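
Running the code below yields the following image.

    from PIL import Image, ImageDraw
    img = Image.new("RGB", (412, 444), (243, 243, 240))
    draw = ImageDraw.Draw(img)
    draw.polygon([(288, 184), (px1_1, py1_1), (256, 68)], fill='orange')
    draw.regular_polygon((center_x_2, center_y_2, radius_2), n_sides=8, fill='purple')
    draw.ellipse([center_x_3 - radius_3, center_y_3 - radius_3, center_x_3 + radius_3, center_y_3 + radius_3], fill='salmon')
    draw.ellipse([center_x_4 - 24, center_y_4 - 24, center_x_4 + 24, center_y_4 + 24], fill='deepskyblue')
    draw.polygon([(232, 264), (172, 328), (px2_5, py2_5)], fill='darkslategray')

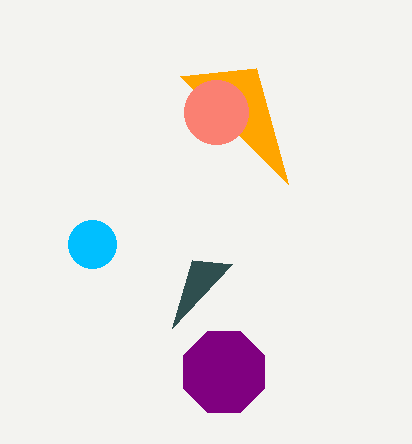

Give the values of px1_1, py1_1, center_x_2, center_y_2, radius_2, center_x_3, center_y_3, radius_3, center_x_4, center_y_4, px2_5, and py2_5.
px1_1 = 180, py1_1 = 76, center_x_2 = 224, center_y_2 = 372, radius_2 = 44, center_x_3 = 216, center_y_3 = 112, radius_3 = 32, center_x_4 = 92, center_y_4 = 244, px2_5 = 192, py2_5 = 260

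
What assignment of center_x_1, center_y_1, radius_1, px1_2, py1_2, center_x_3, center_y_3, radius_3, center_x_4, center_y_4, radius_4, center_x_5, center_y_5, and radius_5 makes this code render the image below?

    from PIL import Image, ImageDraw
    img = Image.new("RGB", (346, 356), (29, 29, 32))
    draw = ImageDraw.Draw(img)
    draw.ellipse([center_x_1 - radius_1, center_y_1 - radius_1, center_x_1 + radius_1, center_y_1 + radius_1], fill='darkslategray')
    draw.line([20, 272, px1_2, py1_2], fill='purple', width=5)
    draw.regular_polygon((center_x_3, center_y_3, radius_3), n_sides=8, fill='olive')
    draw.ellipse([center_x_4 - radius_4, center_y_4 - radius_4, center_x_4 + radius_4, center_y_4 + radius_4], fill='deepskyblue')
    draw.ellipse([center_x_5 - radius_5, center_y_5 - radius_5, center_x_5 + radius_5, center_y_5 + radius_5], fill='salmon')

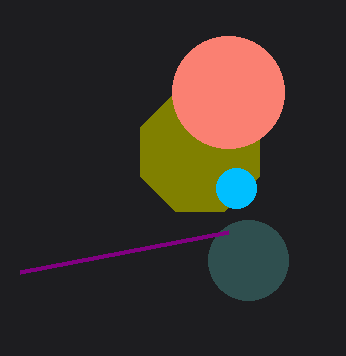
center_x_1 = 248, center_y_1 = 260, radius_1 = 40, px1_2 = 228, py1_2 = 232, center_x_3 = 200, center_y_3 = 152, radius_3 = 64, center_x_4 = 236, center_y_4 = 188, radius_4 = 20, center_x_5 = 228, center_y_5 = 92, radius_5 = 56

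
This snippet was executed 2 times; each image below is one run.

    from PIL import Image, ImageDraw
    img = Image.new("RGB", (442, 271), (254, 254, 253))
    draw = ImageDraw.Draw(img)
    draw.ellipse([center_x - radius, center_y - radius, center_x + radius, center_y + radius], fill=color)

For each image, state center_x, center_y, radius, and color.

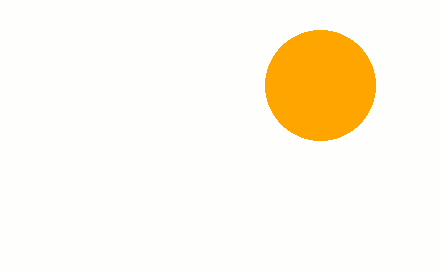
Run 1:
center_x = 320, center_y = 85, radius = 55, color = 'orange'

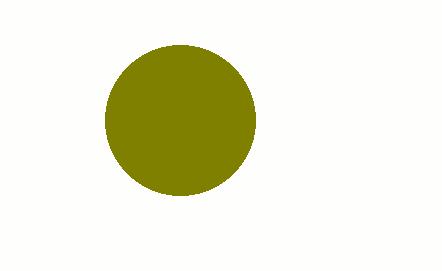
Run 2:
center_x = 180; center_y = 120; radius = 75; color = 'olive'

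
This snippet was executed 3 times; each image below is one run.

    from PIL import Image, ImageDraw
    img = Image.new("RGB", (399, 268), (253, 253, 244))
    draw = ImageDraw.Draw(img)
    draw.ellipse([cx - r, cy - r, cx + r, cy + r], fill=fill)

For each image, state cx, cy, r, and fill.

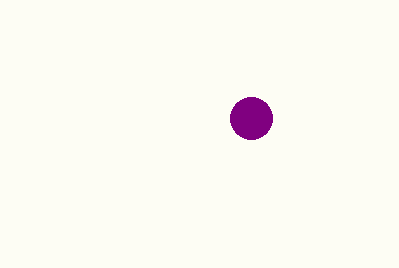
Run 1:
cx = 251; cy = 118; r = 21; fill = 'purple'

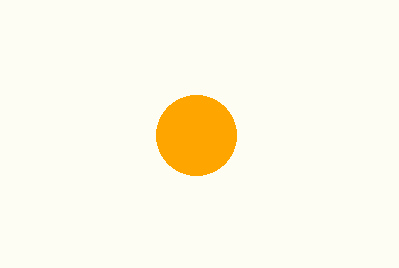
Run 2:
cx = 196
cy = 135
r = 40
fill = 'orange'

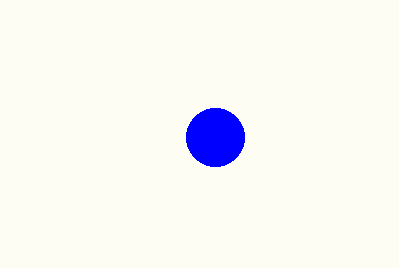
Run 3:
cx = 215
cy = 137
r = 29
fill = 'blue'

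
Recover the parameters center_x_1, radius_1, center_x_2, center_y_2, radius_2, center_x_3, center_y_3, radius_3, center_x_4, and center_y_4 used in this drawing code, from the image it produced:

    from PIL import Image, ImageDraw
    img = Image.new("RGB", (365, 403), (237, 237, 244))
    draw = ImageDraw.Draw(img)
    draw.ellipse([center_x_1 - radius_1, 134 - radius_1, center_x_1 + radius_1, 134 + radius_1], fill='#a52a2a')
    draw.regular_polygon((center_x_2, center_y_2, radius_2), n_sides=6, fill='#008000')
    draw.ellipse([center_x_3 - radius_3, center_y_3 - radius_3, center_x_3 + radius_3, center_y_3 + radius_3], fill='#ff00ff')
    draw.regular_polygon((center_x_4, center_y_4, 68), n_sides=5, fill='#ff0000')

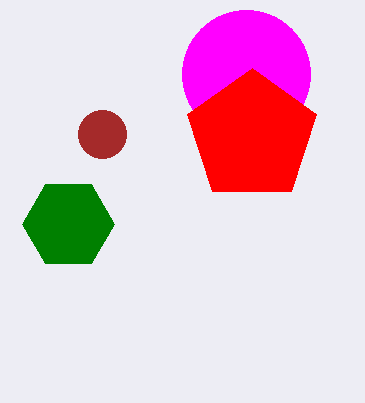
center_x_1 = 102, radius_1 = 24, center_x_2 = 68, center_y_2 = 224, radius_2 = 46, center_x_3 = 246, center_y_3 = 74, radius_3 = 64, center_x_4 = 252, center_y_4 = 136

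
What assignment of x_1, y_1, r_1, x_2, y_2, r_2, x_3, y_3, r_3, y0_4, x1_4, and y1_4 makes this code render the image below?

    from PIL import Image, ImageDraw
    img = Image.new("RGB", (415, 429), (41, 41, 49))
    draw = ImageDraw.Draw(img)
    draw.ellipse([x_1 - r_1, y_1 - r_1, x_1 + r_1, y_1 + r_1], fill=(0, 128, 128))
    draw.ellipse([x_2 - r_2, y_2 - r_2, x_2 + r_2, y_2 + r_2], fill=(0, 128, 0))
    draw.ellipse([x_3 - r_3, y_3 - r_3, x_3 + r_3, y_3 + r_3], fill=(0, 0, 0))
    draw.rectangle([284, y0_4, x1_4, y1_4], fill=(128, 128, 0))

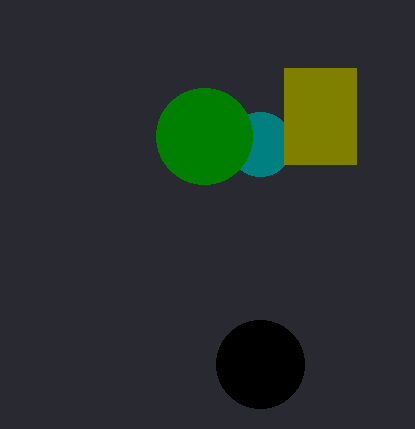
x_1 = 260, y_1 = 144, r_1 = 32, x_2 = 204, y_2 = 136, r_2 = 48, x_3 = 260, y_3 = 364, r_3 = 44, y0_4 = 68, x1_4 = 356, y1_4 = 164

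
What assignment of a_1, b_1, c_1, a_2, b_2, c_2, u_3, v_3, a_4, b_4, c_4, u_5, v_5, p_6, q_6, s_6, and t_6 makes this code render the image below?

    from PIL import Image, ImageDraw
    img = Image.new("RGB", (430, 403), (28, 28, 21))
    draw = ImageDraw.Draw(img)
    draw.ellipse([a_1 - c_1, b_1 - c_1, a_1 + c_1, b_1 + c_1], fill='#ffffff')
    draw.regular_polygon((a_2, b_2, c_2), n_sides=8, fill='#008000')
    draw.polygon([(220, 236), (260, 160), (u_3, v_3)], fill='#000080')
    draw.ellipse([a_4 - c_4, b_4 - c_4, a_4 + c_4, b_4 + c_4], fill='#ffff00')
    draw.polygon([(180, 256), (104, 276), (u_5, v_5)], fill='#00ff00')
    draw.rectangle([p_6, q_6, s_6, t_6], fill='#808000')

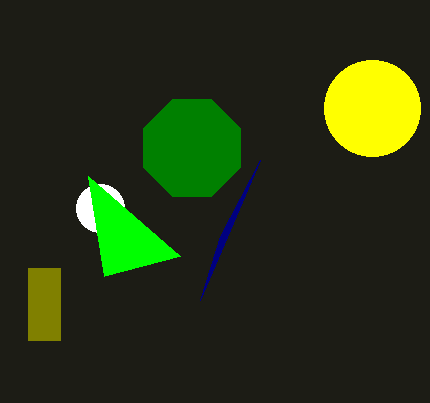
a_1 = 100
b_1 = 208
c_1 = 24
a_2 = 192
b_2 = 148
c_2 = 52
u_3 = 200
v_3 = 300
a_4 = 372
b_4 = 108
c_4 = 48
u_5 = 88
v_5 = 176
p_6 = 28
q_6 = 268
s_6 = 60
t_6 = 340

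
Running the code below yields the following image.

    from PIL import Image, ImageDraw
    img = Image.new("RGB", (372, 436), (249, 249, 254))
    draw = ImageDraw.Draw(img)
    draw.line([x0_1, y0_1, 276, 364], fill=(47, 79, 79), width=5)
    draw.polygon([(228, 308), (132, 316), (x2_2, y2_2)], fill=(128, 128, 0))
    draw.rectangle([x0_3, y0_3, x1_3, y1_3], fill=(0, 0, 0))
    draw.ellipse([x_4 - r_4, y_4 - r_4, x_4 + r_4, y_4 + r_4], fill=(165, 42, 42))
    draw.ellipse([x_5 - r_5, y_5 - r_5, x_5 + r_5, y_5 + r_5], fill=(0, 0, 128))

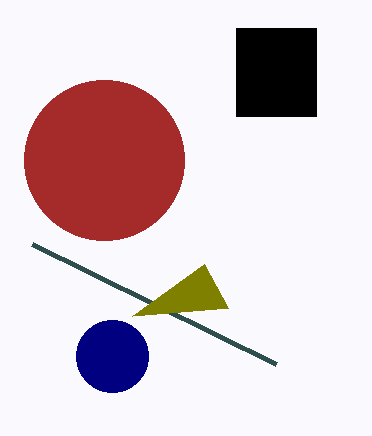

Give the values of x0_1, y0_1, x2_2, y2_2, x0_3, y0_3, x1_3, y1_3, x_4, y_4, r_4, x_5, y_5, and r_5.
x0_1 = 32, y0_1 = 244, x2_2 = 204, y2_2 = 264, x0_3 = 236, y0_3 = 28, x1_3 = 316, y1_3 = 116, x_4 = 104, y_4 = 160, r_4 = 80, x_5 = 112, y_5 = 356, r_5 = 36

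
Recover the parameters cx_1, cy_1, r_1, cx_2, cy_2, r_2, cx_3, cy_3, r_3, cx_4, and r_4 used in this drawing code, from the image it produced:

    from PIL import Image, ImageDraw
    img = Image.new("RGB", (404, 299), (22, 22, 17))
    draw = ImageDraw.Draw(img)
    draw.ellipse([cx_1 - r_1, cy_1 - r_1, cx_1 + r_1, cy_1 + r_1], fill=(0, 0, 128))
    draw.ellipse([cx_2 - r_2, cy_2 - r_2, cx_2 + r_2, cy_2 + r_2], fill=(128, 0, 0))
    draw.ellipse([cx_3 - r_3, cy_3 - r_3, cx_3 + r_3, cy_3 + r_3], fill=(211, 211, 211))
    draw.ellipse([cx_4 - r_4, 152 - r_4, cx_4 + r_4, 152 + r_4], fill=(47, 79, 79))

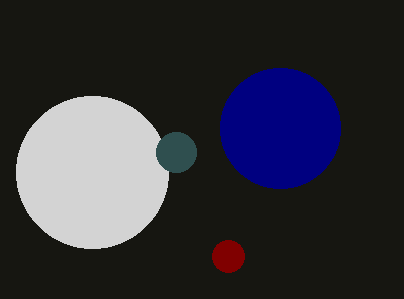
cx_1 = 280; cy_1 = 128; r_1 = 60; cx_2 = 228; cy_2 = 256; r_2 = 16; cx_3 = 92; cy_3 = 172; r_3 = 76; cx_4 = 176; r_4 = 20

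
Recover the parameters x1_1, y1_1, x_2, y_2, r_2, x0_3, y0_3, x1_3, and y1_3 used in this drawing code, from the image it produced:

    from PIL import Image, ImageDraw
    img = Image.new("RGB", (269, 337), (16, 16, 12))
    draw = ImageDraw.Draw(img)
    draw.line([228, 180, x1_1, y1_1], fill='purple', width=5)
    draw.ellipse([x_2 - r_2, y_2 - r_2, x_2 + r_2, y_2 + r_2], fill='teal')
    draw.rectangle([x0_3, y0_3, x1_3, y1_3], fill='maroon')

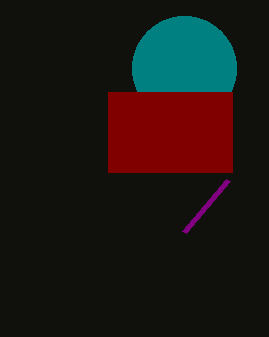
x1_1 = 184, y1_1 = 232, x_2 = 184, y_2 = 68, r_2 = 52, x0_3 = 108, y0_3 = 92, x1_3 = 232, y1_3 = 172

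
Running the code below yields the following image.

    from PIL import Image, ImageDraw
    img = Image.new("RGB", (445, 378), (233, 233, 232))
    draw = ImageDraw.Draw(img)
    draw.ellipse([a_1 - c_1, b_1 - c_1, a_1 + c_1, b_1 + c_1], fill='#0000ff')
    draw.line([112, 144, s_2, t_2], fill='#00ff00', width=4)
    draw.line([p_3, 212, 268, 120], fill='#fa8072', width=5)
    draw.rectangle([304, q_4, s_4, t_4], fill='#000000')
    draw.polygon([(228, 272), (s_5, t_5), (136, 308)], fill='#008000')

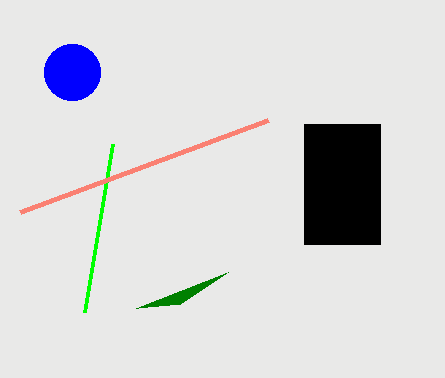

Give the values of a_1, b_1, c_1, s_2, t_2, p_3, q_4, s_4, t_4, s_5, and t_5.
a_1 = 72
b_1 = 72
c_1 = 28
s_2 = 84
t_2 = 312
p_3 = 20
q_4 = 124
s_4 = 380
t_4 = 244
s_5 = 180
t_5 = 304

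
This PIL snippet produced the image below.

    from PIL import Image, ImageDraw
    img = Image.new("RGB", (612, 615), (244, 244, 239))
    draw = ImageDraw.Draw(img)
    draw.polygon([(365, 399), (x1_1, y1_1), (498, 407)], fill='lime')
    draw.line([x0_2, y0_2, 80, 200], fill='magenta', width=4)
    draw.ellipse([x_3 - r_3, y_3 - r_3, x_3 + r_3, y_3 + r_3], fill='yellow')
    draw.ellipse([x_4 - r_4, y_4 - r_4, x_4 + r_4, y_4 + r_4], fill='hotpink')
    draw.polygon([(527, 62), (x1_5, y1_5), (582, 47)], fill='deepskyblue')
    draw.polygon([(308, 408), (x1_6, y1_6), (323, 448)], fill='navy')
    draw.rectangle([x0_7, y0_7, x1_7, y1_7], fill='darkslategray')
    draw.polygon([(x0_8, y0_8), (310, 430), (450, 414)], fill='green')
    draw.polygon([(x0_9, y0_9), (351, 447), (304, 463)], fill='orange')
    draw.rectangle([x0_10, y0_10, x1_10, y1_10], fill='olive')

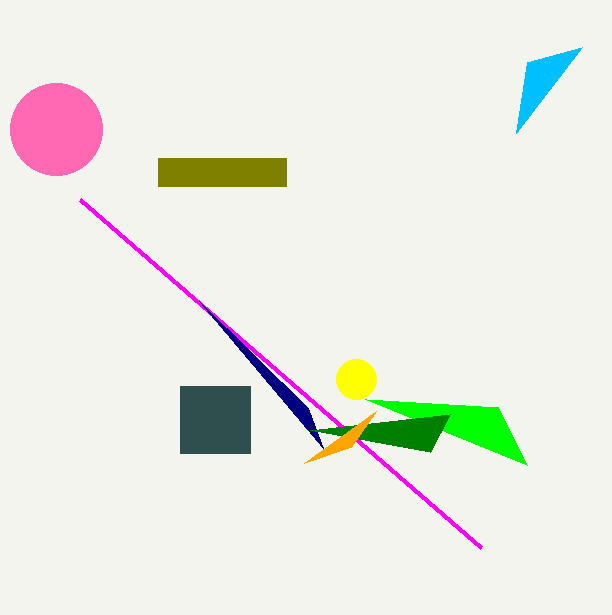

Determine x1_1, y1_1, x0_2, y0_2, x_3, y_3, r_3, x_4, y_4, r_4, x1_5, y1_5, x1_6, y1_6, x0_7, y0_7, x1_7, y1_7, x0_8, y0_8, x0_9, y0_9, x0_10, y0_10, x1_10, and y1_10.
x1_1 = 527; y1_1 = 465; x0_2 = 481; y0_2 = 548; x_3 = 356; y_3 = 379; r_3 = 20; x_4 = 56; y_4 = 129; r_4 = 46; x1_5 = 516; y1_5 = 133; x1_6 = 199; y1_6 = 301; x0_7 = 180; y0_7 = 386; x1_7 = 250; y1_7 = 453; x0_8 = 430; y0_8 = 452; x0_9 = 376; y0_9 = 411; x0_10 = 158; y0_10 = 158; x1_10 = 286; y1_10 = 186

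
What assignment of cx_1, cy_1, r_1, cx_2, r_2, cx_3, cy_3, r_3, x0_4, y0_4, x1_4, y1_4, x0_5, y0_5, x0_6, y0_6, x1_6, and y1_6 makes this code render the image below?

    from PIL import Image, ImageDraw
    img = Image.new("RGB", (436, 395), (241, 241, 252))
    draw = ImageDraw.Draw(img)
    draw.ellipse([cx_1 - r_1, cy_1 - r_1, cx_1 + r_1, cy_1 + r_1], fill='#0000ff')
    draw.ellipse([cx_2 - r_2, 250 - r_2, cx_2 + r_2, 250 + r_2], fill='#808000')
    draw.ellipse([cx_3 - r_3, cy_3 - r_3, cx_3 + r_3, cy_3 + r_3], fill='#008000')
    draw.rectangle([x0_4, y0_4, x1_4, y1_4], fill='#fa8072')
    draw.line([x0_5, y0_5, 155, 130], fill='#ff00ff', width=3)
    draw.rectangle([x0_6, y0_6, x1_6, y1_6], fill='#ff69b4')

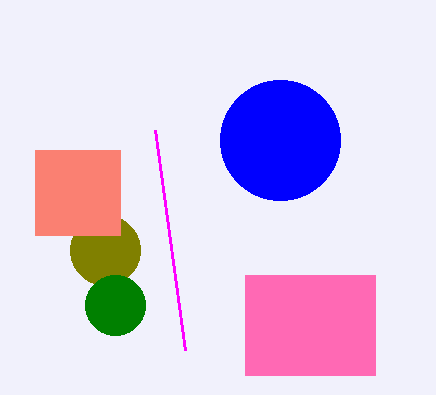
cx_1 = 280
cy_1 = 140
r_1 = 60
cx_2 = 105
r_2 = 35
cx_3 = 115
cy_3 = 305
r_3 = 30
x0_4 = 35
y0_4 = 150
x1_4 = 120
y1_4 = 235
x0_5 = 185
y0_5 = 350
x0_6 = 245
y0_6 = 275
x1_6 = 375
y1_6 = 375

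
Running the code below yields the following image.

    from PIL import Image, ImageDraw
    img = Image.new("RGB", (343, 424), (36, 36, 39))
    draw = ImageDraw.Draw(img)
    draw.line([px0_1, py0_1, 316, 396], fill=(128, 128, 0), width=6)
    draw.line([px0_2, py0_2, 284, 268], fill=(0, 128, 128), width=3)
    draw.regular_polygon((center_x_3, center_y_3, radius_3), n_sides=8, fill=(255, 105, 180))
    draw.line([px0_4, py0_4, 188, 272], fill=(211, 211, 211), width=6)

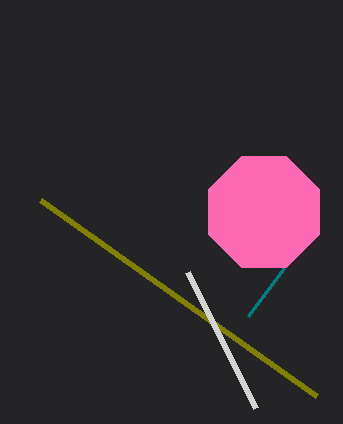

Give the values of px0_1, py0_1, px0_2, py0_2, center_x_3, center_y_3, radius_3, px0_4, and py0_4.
px0_1 = 40; py0_1 = 200; px0_2 = 248; py0_2 = 316; center_x_3 = 264; center_y_3 = 212; radius_3 = 60; px0_4 = 256; py0_4 = 408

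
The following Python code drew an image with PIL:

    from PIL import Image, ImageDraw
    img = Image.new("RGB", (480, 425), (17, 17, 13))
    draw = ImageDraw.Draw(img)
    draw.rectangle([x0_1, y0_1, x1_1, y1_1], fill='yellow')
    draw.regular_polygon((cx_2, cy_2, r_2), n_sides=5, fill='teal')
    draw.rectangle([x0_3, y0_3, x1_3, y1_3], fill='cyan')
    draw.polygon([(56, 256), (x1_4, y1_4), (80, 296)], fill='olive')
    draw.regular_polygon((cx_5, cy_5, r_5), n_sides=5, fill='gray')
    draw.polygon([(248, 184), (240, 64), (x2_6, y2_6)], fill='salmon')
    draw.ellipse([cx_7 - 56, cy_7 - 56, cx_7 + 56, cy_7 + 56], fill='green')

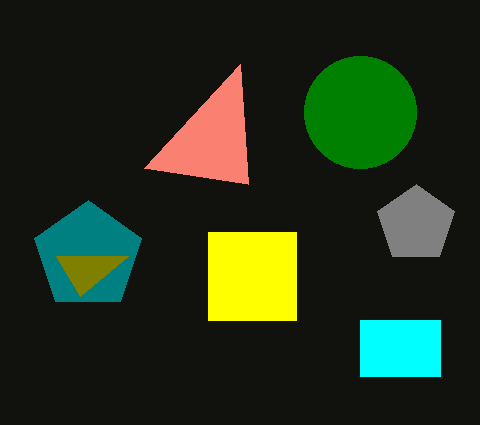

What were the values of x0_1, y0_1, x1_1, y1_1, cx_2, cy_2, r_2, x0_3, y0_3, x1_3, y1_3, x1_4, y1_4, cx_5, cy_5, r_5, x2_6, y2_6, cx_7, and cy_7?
x0_1 = 208
y0_1 = 232
x1_1 = 296
y1_1 = 320
cx_2 = 88
cy_2 = 256
r_2 = 56
x0_3 = 360
y0_3 = 320
x1_3 = 440
y1_3 = 376
x1_4 = 128
y1_4 = 256
cx_5 = 416
cy_5 = 224
r_5 = 40
x2_6 = 144
y2_6 = 168
cx_7 = 360
cy_7 = 112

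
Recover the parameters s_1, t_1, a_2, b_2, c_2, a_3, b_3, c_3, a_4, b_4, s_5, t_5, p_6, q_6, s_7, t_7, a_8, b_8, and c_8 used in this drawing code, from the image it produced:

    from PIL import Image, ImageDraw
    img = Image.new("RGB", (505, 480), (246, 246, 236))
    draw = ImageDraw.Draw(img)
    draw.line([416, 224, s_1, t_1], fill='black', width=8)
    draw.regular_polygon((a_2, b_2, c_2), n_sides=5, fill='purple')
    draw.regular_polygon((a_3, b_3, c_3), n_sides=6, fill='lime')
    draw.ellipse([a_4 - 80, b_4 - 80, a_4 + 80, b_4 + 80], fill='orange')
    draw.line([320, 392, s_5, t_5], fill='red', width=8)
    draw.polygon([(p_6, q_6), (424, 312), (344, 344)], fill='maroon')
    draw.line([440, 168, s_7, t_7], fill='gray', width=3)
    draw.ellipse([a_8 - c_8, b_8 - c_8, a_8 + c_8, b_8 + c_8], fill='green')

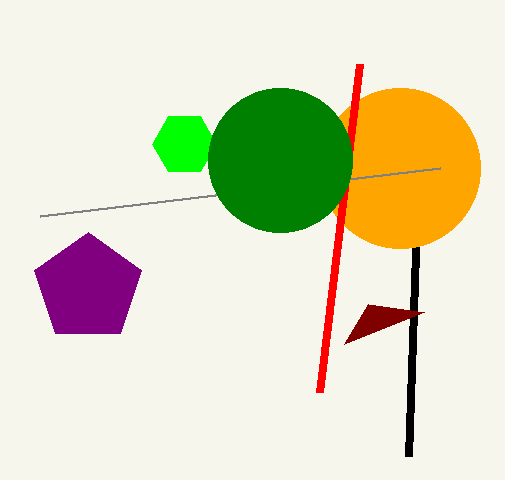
s_1 = 408; t_1 = 456; a_2 = 88; b_2 = 288; c_2 = 56; a_3 = 184; b_3 = 144; c_3 = 32; a_4 = 400; b_4 = 168; s_5 = 360; t_5 = 64; p_6 = 368; q_6 = 304; s_7 = 40; t_7 = 216; a_8 = 280; b_8 = 160; c_8 = 72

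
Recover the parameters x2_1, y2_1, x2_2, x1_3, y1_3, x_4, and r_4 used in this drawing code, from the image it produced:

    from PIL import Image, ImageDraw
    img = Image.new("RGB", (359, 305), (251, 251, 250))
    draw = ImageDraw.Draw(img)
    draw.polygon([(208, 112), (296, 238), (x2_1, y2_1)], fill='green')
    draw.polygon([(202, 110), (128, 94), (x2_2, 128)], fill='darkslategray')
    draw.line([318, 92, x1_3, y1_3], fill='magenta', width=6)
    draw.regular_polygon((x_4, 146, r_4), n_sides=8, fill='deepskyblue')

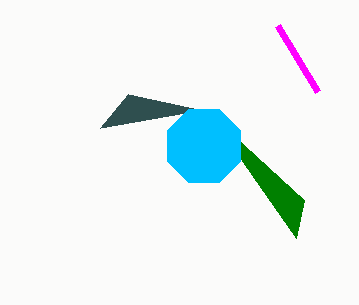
x2_1 = 304
y2_1 = 200
x2_2 = 100
x1_3 = 278
y1_3 = 26
x_4 = 204
r_4 = 40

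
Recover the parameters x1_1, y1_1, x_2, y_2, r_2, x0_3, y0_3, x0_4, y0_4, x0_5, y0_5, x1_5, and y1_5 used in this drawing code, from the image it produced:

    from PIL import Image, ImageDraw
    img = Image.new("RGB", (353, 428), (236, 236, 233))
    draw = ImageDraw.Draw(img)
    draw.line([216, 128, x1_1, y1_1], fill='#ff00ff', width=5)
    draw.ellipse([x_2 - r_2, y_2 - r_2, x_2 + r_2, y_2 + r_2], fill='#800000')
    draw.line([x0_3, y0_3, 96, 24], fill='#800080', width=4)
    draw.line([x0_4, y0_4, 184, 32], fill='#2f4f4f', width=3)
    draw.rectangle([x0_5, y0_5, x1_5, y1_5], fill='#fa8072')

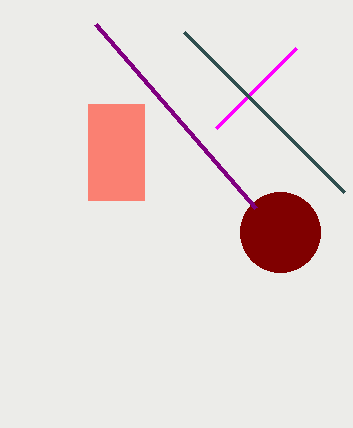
x1_1 = 296; y1_1 = 48; x_2 = 280; y_2 = 232; r_2 = 40; x0_3 = 256; y0_3 = 208; x0_4 = 344; y0_4 = 192; x0_5 = 88; y0_5 = 104; x1_5 = 144; y1_5 = 200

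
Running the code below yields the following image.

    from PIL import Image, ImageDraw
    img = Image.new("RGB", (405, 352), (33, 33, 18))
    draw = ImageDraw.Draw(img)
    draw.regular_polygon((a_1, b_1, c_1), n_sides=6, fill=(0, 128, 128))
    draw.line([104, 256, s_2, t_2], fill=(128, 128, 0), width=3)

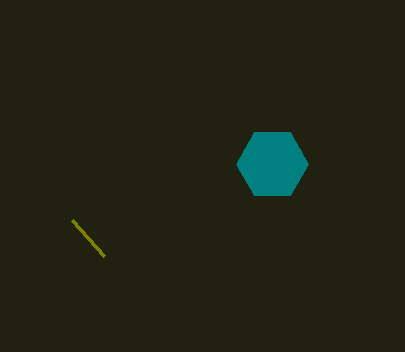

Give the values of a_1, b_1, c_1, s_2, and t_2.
a_1 = 272, b_1 = 164, c_1 = 36, s_2 = 72, t_2 = 220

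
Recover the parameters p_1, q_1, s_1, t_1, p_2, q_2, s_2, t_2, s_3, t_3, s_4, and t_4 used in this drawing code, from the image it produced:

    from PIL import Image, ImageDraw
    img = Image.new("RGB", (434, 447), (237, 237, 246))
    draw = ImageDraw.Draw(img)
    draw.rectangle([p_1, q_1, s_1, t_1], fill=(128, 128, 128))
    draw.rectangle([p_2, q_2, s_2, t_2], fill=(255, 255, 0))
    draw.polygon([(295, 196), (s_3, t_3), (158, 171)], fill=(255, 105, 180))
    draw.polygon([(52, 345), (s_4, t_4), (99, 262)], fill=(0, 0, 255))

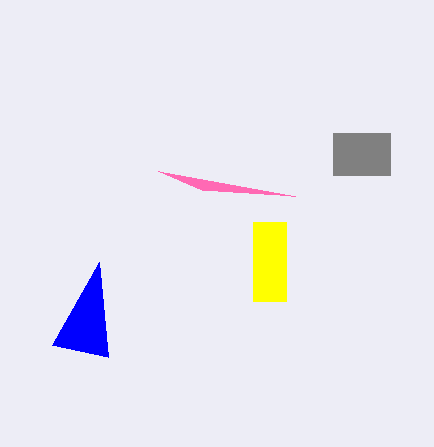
p_1 = 333, q_1 = 133, s_1 = 390, t_1 = 175, p_2 = 253, q_2 = 222, s_2 = 286, t_2 = 301, s_3 = 202, t_3 = 190, s_4 = 108, t_4 = 357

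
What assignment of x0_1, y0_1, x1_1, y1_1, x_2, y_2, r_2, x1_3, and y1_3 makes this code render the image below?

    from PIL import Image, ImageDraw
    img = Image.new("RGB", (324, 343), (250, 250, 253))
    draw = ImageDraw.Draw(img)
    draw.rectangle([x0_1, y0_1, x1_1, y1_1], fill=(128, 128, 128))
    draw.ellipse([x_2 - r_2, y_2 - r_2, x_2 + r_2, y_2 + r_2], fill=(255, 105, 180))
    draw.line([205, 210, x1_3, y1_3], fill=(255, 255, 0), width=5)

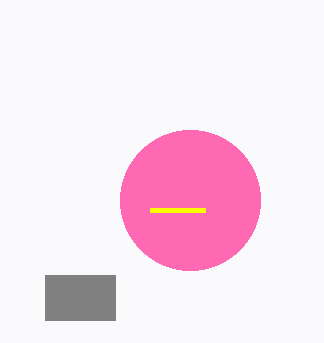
x0_1 = 45
y0_1 = 275
x1_1 = 115
y1_1 = 320
x_2 = 190
y_2 = 200
r_2 = 70
x1_3 = 150
y1_3 = 210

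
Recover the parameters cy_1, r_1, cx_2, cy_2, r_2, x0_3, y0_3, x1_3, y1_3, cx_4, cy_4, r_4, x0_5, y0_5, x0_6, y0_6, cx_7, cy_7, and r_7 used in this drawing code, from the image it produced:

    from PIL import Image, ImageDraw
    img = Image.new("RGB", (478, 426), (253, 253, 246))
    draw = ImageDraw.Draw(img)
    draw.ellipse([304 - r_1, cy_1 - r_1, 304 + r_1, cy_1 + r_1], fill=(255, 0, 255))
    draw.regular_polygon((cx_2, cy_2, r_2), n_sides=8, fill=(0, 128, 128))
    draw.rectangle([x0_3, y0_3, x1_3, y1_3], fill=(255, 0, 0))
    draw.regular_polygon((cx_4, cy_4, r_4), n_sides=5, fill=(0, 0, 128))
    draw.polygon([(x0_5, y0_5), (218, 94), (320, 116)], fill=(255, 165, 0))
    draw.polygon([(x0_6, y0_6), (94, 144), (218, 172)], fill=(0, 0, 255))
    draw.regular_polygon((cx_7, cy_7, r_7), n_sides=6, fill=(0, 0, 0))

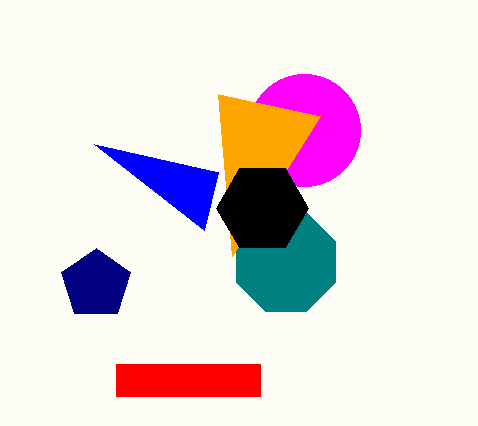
cy_1 = 130; r_1 = 56; cx_2 = 286; cy_2 = 262; r_2 = 54; x0_3 = 116; y0_3 = 364; x1_3 = 260; y1_3 = 396; cx_4 = 96; cy_4 = 284; r_4 = 36; x0_5 = 232; y0_5 = 256; x0_6 = 204; y0_6 = 230; cx_7 = 262; cy_7 = 208; r_7 = 46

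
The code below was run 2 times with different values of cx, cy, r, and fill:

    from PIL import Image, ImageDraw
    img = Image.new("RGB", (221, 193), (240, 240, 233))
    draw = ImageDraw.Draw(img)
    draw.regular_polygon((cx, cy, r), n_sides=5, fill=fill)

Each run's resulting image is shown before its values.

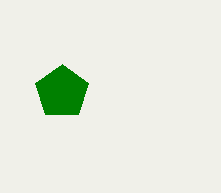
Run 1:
cx = 62
cy = 92
r = 28
fill = 'green'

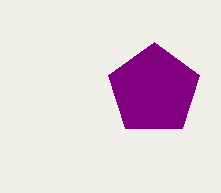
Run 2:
cx = 154; cy = 90; r = 48; fill = 'purple'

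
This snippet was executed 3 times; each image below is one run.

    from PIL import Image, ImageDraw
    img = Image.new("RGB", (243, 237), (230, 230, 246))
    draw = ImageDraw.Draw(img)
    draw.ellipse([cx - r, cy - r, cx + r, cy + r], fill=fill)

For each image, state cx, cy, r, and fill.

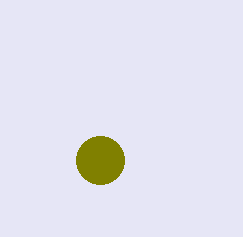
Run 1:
cx = 100; cy = 160; r = 24; fill = 'olive'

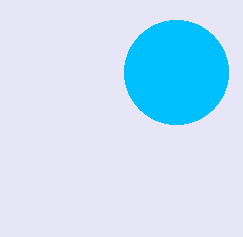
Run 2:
cx = 176
cy = 72
r = 52
fill = 'deepskyblue'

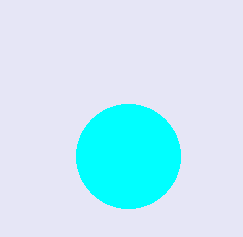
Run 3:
cx = 128; cy = 156; r = 52; fill = 'cyan'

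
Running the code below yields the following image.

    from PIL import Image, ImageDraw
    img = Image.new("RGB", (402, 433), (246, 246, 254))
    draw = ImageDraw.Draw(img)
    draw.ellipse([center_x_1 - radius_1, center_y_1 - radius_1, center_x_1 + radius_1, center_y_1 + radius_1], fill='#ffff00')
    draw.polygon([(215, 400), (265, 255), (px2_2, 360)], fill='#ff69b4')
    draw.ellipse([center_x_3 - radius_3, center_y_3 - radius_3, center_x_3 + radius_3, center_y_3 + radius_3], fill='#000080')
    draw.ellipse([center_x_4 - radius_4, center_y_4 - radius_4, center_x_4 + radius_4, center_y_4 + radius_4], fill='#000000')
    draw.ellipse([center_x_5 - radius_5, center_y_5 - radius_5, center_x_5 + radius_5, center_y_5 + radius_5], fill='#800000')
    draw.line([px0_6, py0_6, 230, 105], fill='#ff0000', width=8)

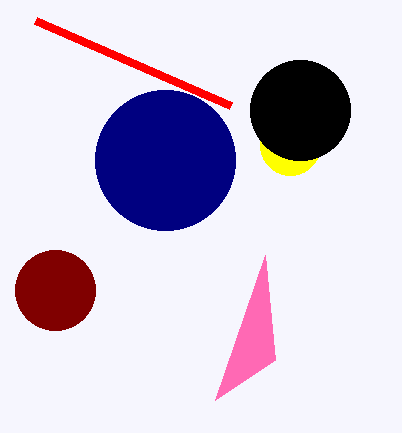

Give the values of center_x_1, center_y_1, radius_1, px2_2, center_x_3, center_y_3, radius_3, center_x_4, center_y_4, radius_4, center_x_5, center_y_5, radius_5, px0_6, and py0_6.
center_x_1 = 290, center_y_1 = 145, radius_1 = 30, px2_2 = 275, center_x_3 = 165, center_y_3 = 160, radius_3 = 70, center_x_4 = 300, center_y_4 = 110, radius_4 = 50, center_x_5 = 55, center_y_5 = 290, radius_5 = 40, px0_6 = 35, py0_6 = 20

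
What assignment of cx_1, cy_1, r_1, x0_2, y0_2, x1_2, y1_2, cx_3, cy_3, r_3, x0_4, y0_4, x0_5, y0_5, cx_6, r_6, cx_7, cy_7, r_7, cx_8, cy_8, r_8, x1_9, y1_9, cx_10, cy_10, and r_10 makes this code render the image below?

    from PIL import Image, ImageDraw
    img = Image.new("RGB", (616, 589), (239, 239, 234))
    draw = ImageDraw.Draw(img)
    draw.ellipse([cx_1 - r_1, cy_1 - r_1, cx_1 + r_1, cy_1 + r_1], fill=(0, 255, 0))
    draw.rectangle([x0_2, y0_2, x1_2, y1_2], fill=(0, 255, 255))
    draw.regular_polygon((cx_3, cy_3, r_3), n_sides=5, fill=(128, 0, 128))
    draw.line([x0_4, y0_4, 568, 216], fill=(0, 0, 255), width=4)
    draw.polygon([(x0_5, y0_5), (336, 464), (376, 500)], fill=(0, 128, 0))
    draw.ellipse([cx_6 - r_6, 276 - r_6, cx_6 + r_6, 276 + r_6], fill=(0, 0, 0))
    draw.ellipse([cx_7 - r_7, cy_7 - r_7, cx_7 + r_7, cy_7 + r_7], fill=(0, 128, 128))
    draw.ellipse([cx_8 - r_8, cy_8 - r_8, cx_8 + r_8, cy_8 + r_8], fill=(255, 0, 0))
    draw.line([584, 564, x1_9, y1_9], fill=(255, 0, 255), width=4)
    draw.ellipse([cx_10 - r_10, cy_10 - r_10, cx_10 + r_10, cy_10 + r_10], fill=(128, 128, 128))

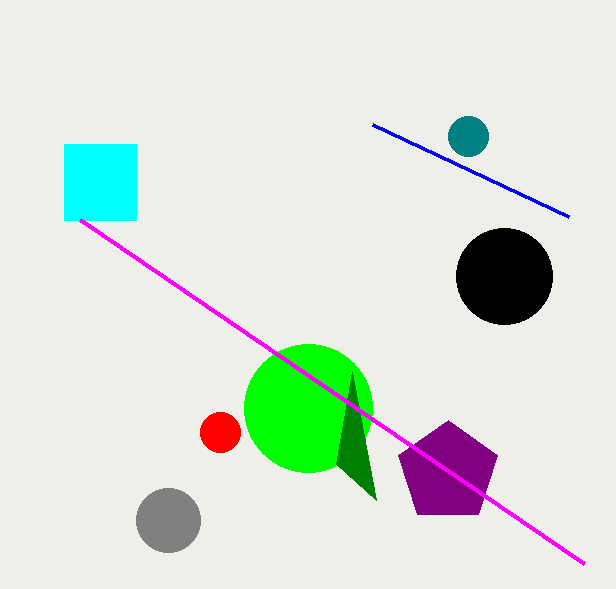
cx_1 = 308
cy_1 = 408
r_1 = 64
x0_2 = 64
y0_2 = 144
x1_2 = 136
y1_2 = 220
cx_3 = 448
cy_3 = 472
r_3 = 52
x0_4 = 372
y0_4 = 124
x0_5 = 352
y0_5 = 372
cx_6 = 504
r_6 = 48
cx_7 = 468
cy_7 = 136
r_7 = 20
cx_8 = 220
cy_8 = 432
r_8 = 20
x1_9 = 80
y1_9 = 220
cx_10 = 168
cy_10 = 520
r_10 = 32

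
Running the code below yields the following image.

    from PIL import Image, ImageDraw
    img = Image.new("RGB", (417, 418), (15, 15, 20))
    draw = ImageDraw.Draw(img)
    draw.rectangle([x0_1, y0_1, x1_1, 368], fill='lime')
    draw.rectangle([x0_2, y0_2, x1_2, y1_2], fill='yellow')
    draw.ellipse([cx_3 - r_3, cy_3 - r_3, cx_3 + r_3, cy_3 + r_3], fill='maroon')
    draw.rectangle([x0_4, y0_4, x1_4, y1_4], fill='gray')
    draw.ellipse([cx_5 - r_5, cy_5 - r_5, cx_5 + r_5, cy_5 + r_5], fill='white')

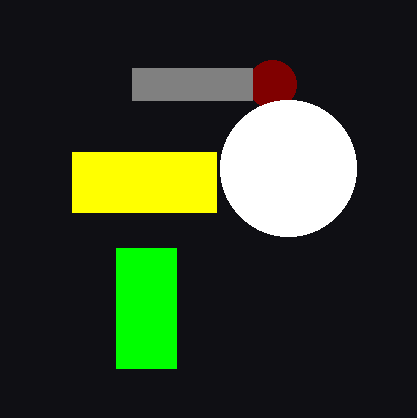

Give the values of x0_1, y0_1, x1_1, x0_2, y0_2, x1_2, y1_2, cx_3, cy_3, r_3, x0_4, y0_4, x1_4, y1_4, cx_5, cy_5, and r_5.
x0_1 = 116, y0_1 = 248, x1_1 = 176, x0_2 = 72, y0_2 = 152, x1_2 = 216, y1_2 = 212, cx_3 = 272, cy_3 = 84, r_3 = 24, x0_4 = 132, y0_4 = 68, x1_4 = 252, y1_4 = 100, cx_5 = 288, cy_5 = 168, r_5 = 68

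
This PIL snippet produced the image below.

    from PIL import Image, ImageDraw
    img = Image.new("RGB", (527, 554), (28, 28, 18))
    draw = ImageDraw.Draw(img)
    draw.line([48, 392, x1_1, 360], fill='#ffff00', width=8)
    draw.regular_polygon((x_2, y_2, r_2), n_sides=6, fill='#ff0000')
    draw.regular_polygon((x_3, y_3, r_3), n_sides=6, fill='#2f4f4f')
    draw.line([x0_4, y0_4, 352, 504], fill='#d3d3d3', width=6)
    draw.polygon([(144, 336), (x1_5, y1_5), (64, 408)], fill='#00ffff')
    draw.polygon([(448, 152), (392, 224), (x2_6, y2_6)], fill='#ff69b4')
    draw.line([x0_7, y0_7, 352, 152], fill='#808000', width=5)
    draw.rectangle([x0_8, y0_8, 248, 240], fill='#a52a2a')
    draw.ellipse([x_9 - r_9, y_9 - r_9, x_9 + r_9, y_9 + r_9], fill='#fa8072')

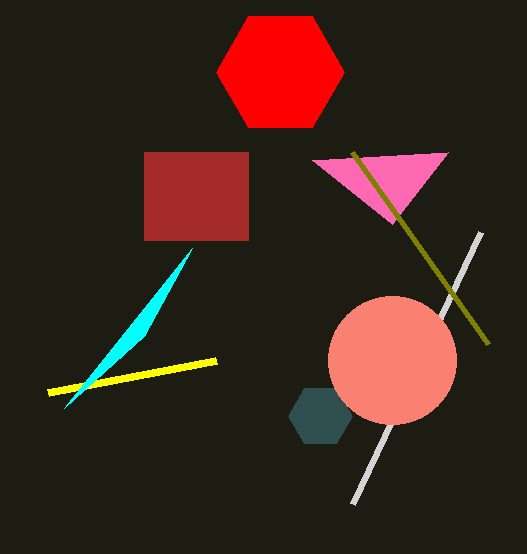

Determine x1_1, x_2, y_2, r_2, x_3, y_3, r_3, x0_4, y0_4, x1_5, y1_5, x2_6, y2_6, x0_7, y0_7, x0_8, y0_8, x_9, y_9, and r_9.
x1_1 = 216; x_2 = 280; y_2 = 72; r_2 = 64; x_3 = 320; y_3 = 416; r_3 = 32; x0_4 = 480; y0_4 = 232; x1_5 = 192; y1_5 = 248; x2_6 = 312; y2_6 = 160; x0_7 = 488; y0_7 = 344; x0_8 = 144; y0_8 = 152; x_9 = 392; y_9 = 360; r_9 = 64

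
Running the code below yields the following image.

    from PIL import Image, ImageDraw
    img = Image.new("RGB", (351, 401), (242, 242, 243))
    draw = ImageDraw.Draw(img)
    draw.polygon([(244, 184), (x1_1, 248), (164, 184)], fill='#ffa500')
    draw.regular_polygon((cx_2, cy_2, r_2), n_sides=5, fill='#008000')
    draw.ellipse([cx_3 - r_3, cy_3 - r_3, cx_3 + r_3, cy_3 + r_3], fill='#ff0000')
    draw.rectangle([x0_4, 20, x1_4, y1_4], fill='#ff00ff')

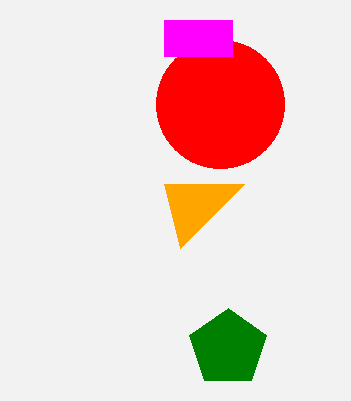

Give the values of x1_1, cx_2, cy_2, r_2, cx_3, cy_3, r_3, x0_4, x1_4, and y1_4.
x1_1 = 180, cx_2 = 228, cy_2 = 348, r_2 = 40, cx_3 = 220, cy_3 = 104, r_3 = 64, x0_4 = 164, x1_4 = 232, y1_4 = 56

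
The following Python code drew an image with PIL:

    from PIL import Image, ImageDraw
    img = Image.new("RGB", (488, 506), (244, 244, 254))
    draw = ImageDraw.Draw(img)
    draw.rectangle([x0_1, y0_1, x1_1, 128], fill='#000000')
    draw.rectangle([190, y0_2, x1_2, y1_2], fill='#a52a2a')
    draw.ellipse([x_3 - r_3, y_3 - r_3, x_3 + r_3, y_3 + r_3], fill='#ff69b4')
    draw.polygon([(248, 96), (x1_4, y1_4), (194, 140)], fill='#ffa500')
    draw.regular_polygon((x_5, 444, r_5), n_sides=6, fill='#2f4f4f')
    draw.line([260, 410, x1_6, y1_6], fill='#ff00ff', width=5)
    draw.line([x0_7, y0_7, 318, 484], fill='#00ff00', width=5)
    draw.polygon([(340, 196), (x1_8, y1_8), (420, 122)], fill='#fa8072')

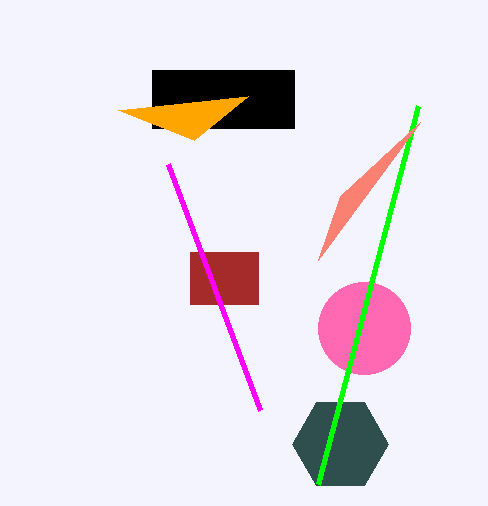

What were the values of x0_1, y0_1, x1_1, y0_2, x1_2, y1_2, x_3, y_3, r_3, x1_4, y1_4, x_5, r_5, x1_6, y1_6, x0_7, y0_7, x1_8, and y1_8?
x0_1 = 152; y0_1 = 70; x1_1 = 294; y0_2 = 252; x1_2 = 258; y1_2 = 304; x_3 = 364; y_3 = 328; r_3 = 46; x1_4 = 118; y1_4 = 110; x_5 = 340; r_5 = 48; x1_6 = 168; y1_6 = 164; x0_7 = 418; y0_7 = 106; x1_8 = 318; y1_8 = 260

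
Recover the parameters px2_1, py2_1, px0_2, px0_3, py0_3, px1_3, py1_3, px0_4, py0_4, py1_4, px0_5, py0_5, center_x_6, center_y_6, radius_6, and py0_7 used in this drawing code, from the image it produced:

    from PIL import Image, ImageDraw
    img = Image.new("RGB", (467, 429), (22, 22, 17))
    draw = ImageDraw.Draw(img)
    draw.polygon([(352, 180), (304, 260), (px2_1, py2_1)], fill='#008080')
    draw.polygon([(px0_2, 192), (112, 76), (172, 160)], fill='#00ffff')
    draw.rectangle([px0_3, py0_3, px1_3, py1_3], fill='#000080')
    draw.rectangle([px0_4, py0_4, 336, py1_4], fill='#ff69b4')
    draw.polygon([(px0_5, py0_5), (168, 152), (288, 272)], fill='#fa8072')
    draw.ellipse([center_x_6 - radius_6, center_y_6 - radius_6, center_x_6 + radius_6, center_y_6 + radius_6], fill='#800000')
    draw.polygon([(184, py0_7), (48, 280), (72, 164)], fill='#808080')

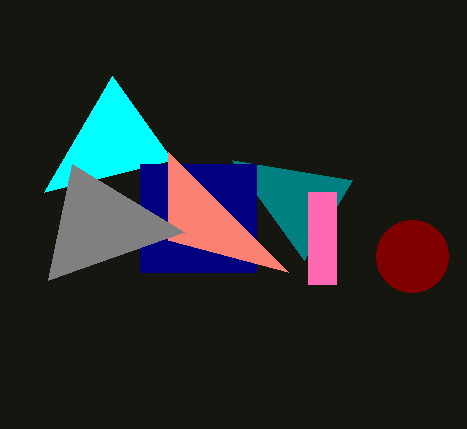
px2_1 = 232, py2_1 = 160, px0_2 = 44, px0_3 = 140, py0_3 = 164, px1_3 = 256, py1_3 = 272, px0_4 = 308, py0_4 = 192, py1_4 = 284, px0_5 = 168, py0_5 = 240, center_x_6 = 412, center_y_6 = 256, radius_6 = 36, py0_7 = 232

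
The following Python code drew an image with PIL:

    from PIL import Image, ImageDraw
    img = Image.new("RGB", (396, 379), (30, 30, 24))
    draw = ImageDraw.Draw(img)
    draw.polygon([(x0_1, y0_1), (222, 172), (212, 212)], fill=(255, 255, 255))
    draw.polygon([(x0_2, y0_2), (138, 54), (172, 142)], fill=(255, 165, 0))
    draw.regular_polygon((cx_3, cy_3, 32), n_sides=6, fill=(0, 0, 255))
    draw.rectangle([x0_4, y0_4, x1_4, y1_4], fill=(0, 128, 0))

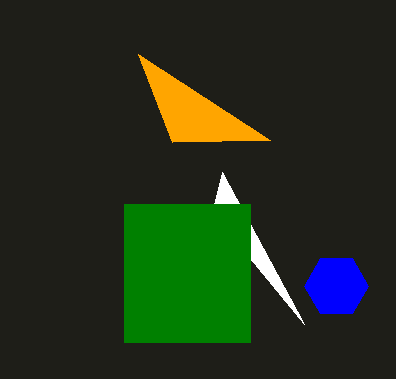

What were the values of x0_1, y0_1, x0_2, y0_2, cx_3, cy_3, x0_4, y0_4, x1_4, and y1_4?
x0_1 = 304, y0_1 = 324, x0_2 = 270, y0_2 = 140, cx_3 = 336, cy_3 = 286, x0_4 = 124, y0_4 = 204, x1_4 = 250, y1_4 = 342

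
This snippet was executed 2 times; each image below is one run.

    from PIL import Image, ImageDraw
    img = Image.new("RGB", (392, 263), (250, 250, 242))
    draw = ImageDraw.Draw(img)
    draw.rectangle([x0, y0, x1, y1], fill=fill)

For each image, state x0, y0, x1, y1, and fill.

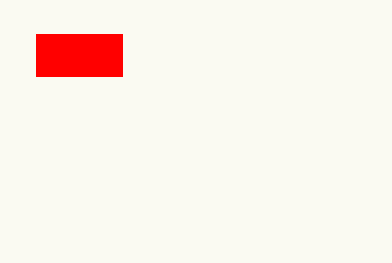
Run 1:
x0 = 36
y0 = 34
x1 = 122
y1 = 76
fill = 'red'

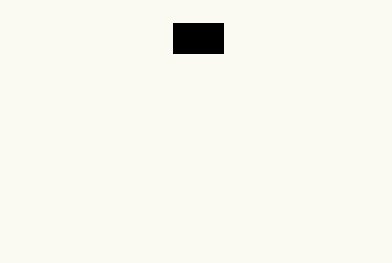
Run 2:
x0 = 173; y0 = 23; x1 = 223; y1 = 53; fill = 'black'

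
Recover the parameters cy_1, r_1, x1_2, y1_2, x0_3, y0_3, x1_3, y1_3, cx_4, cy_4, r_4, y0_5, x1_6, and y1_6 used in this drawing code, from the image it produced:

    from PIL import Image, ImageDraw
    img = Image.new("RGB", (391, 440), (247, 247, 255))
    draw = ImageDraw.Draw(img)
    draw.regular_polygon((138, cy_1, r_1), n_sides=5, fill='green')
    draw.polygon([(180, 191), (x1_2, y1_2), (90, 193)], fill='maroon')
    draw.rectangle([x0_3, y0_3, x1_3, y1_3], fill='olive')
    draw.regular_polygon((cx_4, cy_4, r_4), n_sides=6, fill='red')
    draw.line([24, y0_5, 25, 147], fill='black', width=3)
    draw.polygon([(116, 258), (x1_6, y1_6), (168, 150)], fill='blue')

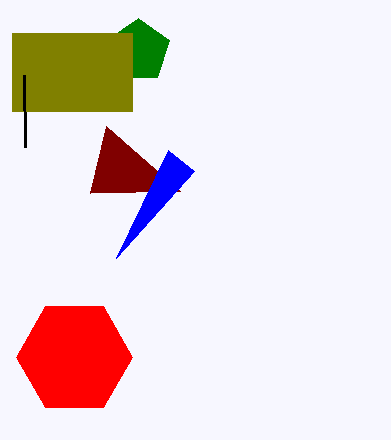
cy_1 = 51; r_1 = 33; x1_2 = 106; y1_2 = 126; x0_3 = 12; y0_3 = 33; x1_3 = 132; y1_3 = 111; cx_4 = 74; cy_4 = 357; r_4 = 58; y0_5 = 75; x1_6 = 194; y1_6 = 171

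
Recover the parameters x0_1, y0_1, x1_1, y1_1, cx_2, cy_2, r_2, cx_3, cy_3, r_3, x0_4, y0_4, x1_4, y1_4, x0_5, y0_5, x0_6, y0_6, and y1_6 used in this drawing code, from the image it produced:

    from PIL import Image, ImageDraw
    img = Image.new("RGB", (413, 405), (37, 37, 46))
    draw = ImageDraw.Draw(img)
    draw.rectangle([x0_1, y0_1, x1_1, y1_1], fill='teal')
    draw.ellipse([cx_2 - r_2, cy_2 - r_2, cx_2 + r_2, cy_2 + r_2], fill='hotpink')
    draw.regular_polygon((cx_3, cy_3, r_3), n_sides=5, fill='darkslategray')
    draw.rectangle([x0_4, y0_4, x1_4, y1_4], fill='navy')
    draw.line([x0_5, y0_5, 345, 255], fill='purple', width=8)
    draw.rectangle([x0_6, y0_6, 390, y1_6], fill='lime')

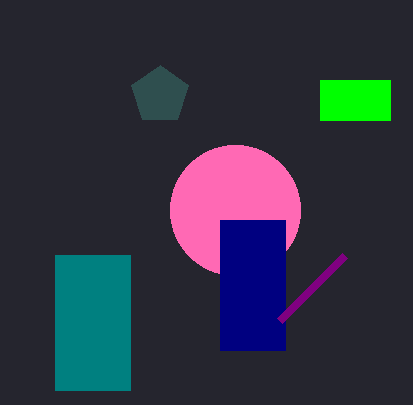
x0_1 = 55; y0_1 = 255; x1_1 = 130; y1_1 = 390; cx_2 = 235; cy_2 = 210; r_2 = 65; cx_3 = 160; cy_3 = 95; r_3 = 30; x0_4 = 220; y0_4 = 220; x1_4 = 285; y1_4 = 350; x0_5 = 280; y0_5 = 320; x0_6 = 320; y0_6 = 80; y1_6 = 120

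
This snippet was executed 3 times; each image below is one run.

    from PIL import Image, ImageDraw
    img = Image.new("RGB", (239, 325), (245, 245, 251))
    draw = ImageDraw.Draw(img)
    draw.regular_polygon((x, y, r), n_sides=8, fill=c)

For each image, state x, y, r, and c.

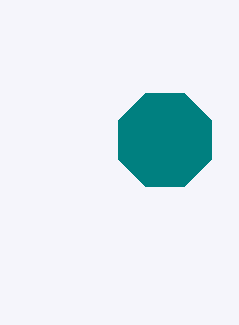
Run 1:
x = 165
y = 140
r = 50
c = 'teal'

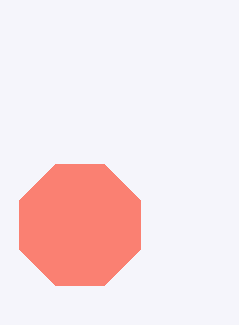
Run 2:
x = 80
y = 225
r = 65
c = 'salmon'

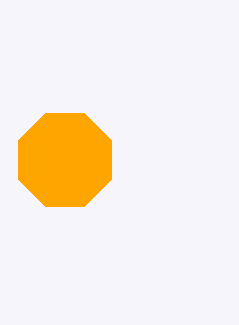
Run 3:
x = 65; y = 160; r = 50; c = 'orange'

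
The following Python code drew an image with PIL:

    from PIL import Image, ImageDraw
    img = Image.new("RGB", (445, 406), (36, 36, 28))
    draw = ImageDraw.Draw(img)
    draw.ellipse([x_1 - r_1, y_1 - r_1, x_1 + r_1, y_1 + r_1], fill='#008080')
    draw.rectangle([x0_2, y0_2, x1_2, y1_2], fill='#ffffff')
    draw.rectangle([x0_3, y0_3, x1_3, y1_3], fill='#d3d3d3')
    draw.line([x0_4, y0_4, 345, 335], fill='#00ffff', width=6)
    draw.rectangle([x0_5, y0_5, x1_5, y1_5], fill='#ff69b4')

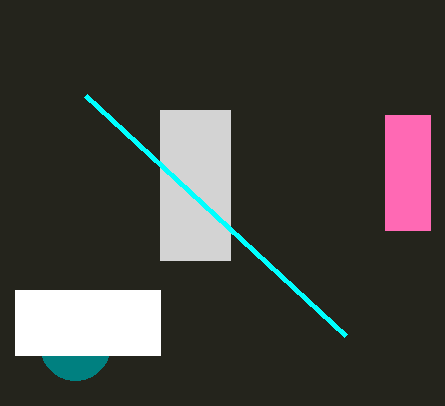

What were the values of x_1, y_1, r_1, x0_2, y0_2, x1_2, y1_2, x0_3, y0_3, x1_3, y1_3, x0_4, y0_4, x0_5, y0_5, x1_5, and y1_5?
x_1 = 75; y_1 = 345; r_1 = 35; x0_2 = 15; y0_2 = 290; x1_2 = 160; y1_2 = 355; x0_3 = 160; y0_3 = 110; x1_3 = 230; y1_3 = 260; x0_4 = 85; y0_4 = 95; x0_5 = 385; y0_5 = 115; x1_5 = 430; y1_5 = 230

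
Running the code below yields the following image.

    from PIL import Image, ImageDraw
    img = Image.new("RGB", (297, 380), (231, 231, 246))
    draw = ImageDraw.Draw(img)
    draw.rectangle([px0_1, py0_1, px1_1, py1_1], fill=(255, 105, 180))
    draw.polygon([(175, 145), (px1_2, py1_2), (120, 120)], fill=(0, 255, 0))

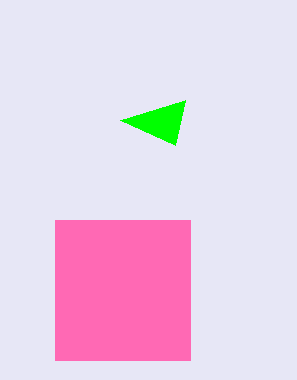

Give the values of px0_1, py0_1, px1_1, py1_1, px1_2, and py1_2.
px0_1 = 55, py0_1 = 220, px1_1 = 190, py1_1 = 360, px1_2 = 185, py1_2 = 100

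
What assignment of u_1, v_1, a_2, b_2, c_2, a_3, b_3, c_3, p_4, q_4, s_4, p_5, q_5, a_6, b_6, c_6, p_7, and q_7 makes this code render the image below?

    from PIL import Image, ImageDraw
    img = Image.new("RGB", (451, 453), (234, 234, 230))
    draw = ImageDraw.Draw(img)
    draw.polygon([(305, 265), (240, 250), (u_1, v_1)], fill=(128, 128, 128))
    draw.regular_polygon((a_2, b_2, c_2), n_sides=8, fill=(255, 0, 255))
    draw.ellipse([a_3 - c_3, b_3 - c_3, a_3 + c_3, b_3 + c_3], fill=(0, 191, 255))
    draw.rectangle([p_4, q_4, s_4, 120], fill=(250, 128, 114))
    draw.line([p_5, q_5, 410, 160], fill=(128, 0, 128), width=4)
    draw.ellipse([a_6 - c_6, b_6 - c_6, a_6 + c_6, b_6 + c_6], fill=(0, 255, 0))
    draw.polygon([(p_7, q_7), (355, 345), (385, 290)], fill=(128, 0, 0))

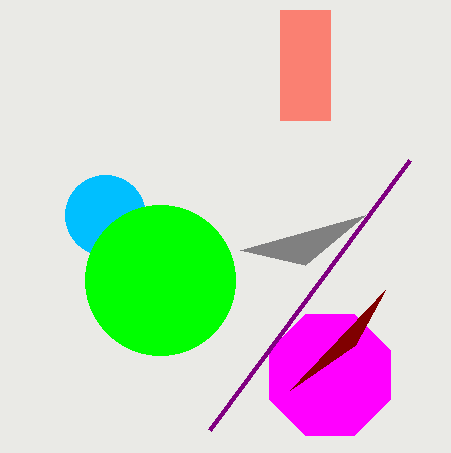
u_1 = 365
v_1 = 215
a_2 = 330
b_2 = 375
c_2 = 65
a_3 = 105
b_3 = 215
c_3 = 40
p_4 = 280
q_4 = 10
s_4 = 330
p_5 = 210
q_5 = 430
a_6 = 160
b_6 = 280
c_6 = 75
p_7 = 290
q_7 = 390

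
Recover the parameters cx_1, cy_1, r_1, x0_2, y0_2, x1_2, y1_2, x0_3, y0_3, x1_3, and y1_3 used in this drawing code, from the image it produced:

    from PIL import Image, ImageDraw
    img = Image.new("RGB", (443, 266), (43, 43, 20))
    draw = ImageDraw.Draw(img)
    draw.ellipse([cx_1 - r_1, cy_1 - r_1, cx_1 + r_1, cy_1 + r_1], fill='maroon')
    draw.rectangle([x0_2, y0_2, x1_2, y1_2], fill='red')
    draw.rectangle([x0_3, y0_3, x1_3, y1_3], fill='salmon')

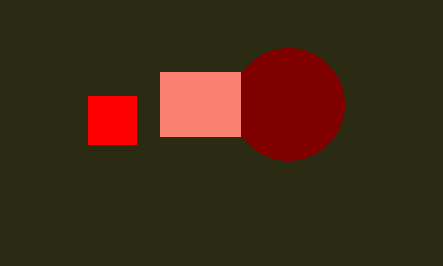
cx_1 = 288, cy_1 = 104, r_1 = 56, x0_2 = 88, y0_2 = 96, x1_2 = 136, y1_2 = 144, x0_3 = 160, y0_3 = 72, x1_3 = 240, y1_3 = 136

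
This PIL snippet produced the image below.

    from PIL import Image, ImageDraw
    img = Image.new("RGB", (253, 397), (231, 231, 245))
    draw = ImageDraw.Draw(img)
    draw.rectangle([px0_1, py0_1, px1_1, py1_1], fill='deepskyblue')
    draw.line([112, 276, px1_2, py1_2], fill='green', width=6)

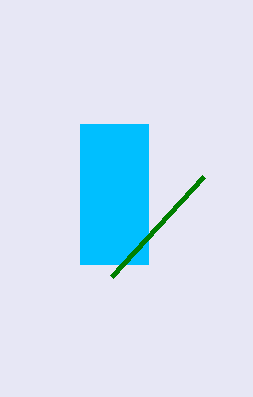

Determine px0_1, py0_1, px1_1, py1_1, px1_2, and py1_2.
px0_1 = 80; py0_1 = 124; px1_1 = 148; py1_1 = 264; px1_2 = 204; py1_2 = 176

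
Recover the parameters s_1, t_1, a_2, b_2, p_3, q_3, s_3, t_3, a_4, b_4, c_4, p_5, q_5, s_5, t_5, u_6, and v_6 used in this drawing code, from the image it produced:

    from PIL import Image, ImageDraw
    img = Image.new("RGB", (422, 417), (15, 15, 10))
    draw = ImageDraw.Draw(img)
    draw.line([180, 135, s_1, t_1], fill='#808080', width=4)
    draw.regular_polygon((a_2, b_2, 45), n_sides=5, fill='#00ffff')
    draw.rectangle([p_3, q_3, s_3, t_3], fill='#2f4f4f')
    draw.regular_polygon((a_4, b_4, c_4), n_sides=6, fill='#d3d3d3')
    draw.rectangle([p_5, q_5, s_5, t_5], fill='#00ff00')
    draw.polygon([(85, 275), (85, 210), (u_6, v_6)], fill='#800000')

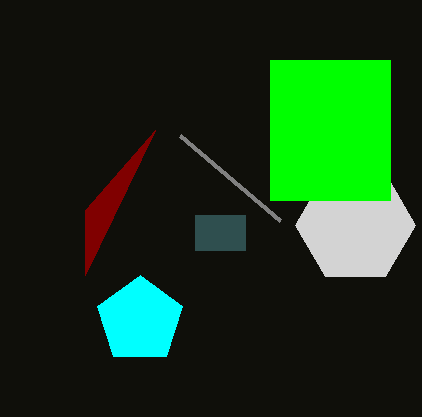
s_1 = 280; t_1 = 220; a_2 = 140; b_2 = 320; p_3 = 195; q_3 = 215; s_3 = 245; t_3 = 250; a_4 = 355; b_4 = 225; c_4 = 60; p_5 = 270; q_5 = 60; s_5 = 390; t_5 = 200; u_6 = 155; v_6 = 130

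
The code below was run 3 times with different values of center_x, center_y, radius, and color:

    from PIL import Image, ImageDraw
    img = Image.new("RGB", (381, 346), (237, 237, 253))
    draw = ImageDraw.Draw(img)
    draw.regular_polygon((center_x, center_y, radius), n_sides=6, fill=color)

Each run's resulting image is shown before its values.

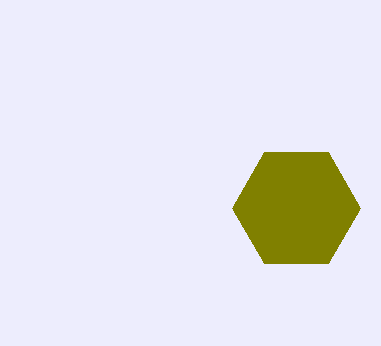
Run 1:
center_x = 296; center_y = 208; radius = 64; color = 'olive'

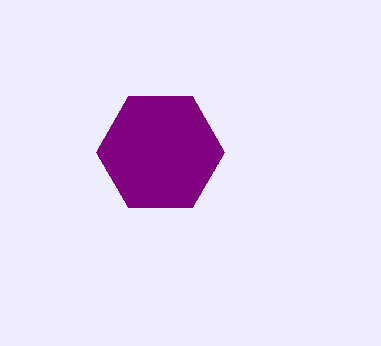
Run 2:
center_x = 160, center_y = 152, radius = 64, color = 'purple'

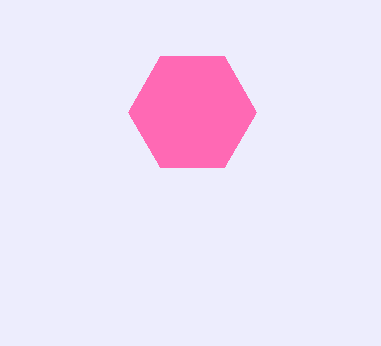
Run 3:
center_x = 192
center_y = 112
radius = 64
color = 'hotpink'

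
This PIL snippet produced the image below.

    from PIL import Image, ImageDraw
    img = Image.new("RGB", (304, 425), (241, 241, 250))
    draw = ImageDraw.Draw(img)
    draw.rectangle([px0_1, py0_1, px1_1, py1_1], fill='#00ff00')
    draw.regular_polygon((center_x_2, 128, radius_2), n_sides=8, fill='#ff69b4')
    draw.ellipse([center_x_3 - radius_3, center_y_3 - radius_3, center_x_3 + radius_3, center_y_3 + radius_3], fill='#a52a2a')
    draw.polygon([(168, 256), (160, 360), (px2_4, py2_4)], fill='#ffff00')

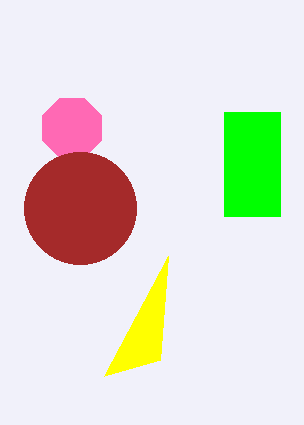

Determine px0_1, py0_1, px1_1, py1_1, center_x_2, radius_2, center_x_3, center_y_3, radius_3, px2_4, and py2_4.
px0_1 = 224
py0_1 = 112
px1_1 = 280
py1_1 = 216
center_x_2 = 72
radius_2 = 32
center_x_3 = 80
center_y_3 = 208
radius_3 = 56
px2_4 = 104
py2_4 = 376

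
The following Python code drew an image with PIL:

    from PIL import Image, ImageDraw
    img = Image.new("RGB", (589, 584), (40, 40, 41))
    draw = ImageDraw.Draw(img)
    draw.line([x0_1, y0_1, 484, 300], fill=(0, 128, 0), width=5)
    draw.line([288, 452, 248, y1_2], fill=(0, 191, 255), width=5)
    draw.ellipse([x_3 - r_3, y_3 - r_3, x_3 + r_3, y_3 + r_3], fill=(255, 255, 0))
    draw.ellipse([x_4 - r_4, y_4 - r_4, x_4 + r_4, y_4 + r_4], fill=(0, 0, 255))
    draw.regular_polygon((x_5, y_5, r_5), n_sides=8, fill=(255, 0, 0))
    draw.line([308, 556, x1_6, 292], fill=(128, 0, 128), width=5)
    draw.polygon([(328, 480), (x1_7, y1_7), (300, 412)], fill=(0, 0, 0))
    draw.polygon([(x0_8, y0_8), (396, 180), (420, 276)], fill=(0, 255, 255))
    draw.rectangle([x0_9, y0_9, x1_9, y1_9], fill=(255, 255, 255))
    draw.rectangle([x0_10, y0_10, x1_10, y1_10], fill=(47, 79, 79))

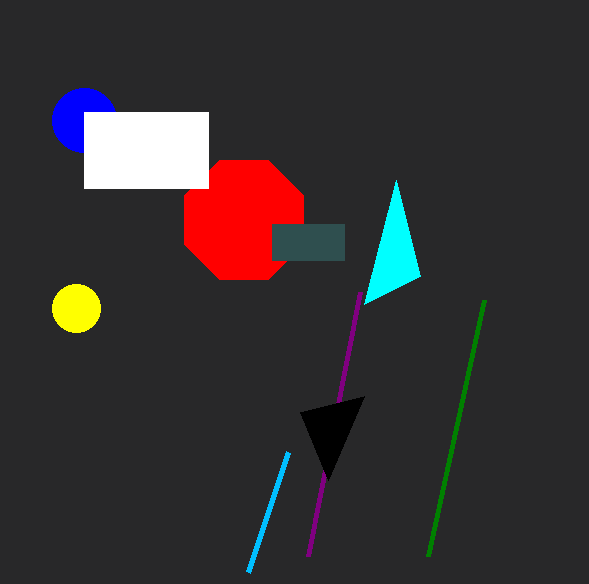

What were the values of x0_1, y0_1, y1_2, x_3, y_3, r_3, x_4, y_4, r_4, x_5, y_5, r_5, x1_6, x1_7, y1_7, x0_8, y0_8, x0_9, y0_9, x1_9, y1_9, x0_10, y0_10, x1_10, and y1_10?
x0_1 = 428
y0_1 = 556
y1_2 = 572
x_3 = 76
y_3 = 308
r_3 = 24
x_4 = 84
y_4 = 120
r_4 = 32
x_5 = 244
y_5 = 220
r_5 = 64
x1_6 = 360
x1_7 = 364
y1_7 = 396
x0_8 = 364
y0_8 = 304
x0_9 = 84
y0_9 = 112
x1_9 = 208
y1_9 = 188
x0_10 = 272
y0_10 = 224
x1_10 = 344
y1_10 = 260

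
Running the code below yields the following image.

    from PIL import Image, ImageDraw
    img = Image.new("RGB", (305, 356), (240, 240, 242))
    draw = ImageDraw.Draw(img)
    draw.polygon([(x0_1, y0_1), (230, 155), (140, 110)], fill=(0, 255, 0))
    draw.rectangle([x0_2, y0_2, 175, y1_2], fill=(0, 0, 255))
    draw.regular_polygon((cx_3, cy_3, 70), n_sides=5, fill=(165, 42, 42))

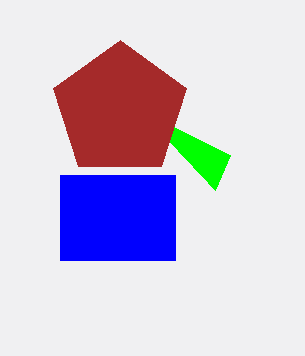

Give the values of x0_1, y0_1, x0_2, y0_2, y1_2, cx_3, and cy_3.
x0_1 = 215
y0_1 = 190
x0_2 = 60
y0_2 = 175
y1_2 = 260
cx_3 = 120
cy_3 = 110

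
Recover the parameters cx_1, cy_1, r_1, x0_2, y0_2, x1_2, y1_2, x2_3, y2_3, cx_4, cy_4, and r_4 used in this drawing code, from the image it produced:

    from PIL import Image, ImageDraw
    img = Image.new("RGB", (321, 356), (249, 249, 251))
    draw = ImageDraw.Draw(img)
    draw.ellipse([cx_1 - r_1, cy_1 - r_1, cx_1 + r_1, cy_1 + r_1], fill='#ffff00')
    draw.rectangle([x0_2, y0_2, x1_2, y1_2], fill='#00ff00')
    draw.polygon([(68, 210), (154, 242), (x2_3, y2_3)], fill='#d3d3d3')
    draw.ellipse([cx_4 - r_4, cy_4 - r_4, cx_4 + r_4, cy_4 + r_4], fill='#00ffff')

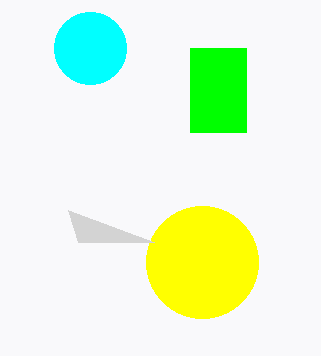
cx_1 = 202, cy_1 = 262, r_1 = 56, x0_2 = 190, y0_2 = 48, x1_2 = 246, y1_2 = 132, x2_3 = 78, y2_3 = 242, cx_4 = 90, cy_4 = 48, r_4 = 36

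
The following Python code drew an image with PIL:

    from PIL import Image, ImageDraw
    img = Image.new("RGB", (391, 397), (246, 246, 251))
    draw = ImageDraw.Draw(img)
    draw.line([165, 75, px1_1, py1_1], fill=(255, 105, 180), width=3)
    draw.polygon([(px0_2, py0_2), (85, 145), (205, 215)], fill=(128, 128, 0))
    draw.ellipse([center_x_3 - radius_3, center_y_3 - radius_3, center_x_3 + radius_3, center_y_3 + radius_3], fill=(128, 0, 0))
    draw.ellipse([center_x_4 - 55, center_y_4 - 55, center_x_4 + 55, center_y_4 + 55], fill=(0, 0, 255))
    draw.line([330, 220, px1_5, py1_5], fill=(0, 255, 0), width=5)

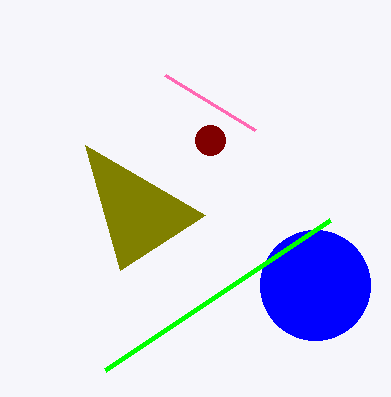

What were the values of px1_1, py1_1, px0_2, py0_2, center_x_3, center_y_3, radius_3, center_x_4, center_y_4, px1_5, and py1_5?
px1_1 = 255
py1_1 = 130
px0_2 = 120
py0_2 = 270
center_x_3 = 210
center_y_3 = 140
radius_3 = 15
center_x_4 = 315
center_y_4 = 285
px1_5 = 105
py1_5 = 370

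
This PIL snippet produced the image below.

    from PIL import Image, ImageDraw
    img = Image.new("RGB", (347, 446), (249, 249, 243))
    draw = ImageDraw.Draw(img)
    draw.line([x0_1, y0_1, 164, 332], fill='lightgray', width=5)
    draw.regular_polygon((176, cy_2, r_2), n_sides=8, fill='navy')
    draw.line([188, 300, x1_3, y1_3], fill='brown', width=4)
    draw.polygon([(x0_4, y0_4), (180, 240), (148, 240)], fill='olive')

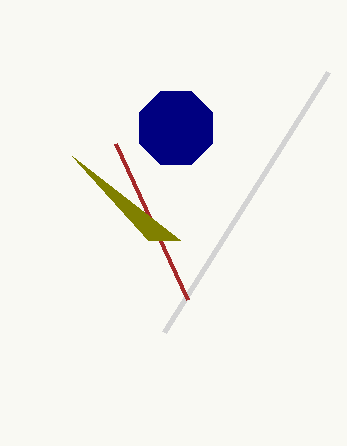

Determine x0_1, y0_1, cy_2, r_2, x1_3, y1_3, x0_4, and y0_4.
x0_1 = 328; y0_1 = 72; cy_2 = 128; r_2 = 40; x1_3 = 116; y1_3 = 144; x0_4 = 72; y0_4 = 156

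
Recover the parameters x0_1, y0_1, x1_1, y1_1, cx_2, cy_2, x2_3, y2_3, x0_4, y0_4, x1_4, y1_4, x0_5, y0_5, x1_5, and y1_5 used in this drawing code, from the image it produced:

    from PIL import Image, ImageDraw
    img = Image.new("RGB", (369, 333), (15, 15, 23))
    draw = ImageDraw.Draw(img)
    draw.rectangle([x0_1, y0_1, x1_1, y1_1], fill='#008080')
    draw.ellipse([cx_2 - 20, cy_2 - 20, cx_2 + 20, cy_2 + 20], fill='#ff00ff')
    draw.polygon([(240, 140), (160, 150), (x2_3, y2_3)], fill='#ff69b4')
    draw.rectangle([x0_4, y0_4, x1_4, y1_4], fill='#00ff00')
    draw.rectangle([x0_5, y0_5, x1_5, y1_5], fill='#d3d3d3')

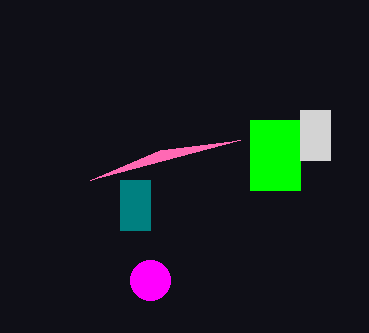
x0_1 = 120, y0_1 = 180, x1_1 = 150, y1_1 = 230, cx_2 = 150, cy_2 = 280, x2_3 = 90, y2_3 = 180, x0_4 = 250, y0_4 = 120, x1_4 = 300, y1_4 = 190, x0_5 = 300, y0_5 = 110, x1_5 = 330, y1_5 = 160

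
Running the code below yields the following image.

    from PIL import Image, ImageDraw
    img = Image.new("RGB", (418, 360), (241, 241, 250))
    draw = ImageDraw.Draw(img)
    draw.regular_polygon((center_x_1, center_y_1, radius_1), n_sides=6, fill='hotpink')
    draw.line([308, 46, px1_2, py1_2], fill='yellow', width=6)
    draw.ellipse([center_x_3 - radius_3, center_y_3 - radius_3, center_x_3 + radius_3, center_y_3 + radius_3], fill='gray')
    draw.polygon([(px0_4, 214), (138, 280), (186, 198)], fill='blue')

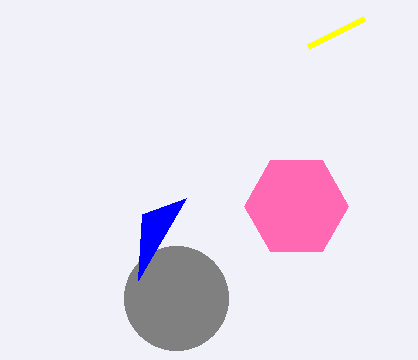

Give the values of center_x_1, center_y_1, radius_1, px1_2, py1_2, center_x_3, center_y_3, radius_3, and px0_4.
center_x_1 = 296
center_y_1 = 206
radius_1 = 52
px1_2 = 364
py1_2 = 18
center_x_3 = 176
center_y_3 = 298
radius_3 = 52
px0_4 = 142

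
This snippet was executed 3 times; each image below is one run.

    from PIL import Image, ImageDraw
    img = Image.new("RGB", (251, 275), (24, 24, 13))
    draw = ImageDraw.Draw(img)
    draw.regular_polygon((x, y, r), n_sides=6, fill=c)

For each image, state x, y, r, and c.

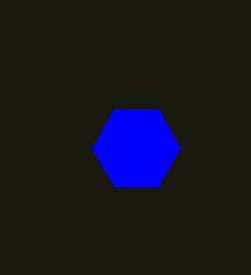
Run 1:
x = 136, y = 148, r = 44, c = 'blue'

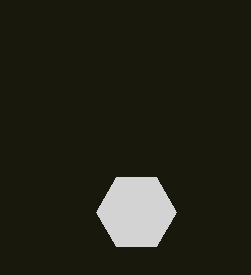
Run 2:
x = 136
y = 212
r = 40
c = 'lightgray'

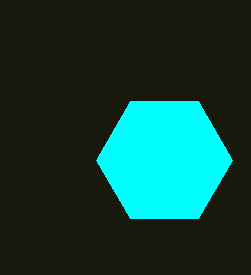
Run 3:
x = 164; y = 160; r = 68; c = 'cyan'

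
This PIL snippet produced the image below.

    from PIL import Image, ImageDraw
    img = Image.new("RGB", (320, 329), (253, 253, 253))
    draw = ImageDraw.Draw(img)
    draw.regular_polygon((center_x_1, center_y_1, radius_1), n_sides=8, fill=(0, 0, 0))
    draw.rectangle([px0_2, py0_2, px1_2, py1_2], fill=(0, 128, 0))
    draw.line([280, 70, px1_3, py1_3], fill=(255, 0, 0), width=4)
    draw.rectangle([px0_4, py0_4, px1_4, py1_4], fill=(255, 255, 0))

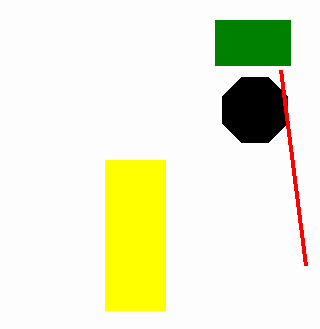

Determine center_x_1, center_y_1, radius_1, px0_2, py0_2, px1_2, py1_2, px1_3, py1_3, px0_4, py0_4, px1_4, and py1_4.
center_x_1 = 255, center_y_1 = 110, radius_1 = 35, px0_2 = 215, py0_2 = 20, px1_2 = 290, py1_2 = 65, px1_3 = 305, py1_3 = 265, px0_4 = 105, py0_4 = 160, px1_4 = 165, py1_4 = 310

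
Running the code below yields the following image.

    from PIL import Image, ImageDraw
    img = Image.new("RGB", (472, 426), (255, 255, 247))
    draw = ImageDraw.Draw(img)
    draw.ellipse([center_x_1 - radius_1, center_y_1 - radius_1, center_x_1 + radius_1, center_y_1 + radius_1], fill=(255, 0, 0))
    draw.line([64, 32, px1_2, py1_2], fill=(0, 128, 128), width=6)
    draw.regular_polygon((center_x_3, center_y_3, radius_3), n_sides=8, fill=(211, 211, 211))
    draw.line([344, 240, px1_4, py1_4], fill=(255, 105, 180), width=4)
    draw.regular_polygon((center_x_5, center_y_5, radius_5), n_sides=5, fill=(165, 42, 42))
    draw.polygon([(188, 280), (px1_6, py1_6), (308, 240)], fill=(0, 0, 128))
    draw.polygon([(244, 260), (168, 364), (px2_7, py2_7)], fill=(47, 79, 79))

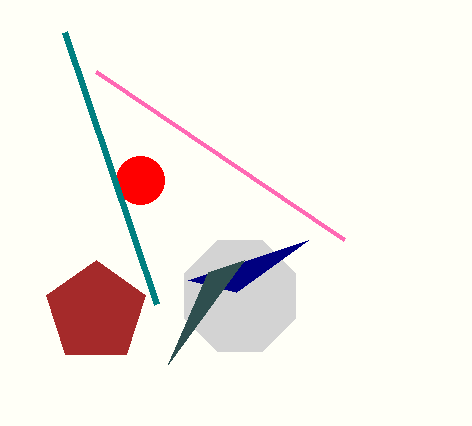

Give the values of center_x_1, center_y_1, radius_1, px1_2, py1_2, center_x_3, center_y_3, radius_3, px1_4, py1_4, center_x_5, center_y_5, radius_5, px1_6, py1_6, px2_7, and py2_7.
center_x_1 = 140; center_y_1 = 180; radius_1 = 24; px1_2 = 156; py1_2 = 304; center_x_3 = 240; center_y_3 = 296; radius_3 = 60; px1_4 = 96; py1_4 = 72; center_x_5 = 96; center_y_5 = 312; radius_5 = 52; px1_6 = 236; py1_6 = 292; px2_7 = 208; py2_7 = 272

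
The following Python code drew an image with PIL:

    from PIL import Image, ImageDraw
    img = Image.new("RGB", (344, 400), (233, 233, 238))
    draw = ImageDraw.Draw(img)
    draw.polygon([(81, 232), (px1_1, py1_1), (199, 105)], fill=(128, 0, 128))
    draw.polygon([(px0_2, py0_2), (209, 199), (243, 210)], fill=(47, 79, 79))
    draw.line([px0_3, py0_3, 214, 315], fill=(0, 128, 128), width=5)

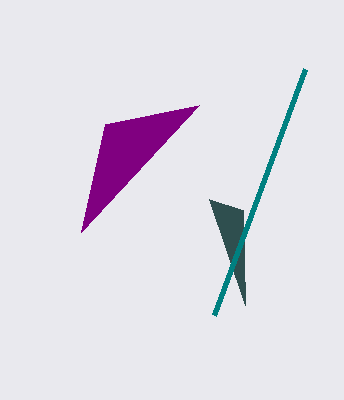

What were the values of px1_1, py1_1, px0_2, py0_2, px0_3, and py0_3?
px1_1 = 105; py1_1 = 124; px0_2 = 245; py0_2 = 305; px0_3 = 305; py0_3 = 69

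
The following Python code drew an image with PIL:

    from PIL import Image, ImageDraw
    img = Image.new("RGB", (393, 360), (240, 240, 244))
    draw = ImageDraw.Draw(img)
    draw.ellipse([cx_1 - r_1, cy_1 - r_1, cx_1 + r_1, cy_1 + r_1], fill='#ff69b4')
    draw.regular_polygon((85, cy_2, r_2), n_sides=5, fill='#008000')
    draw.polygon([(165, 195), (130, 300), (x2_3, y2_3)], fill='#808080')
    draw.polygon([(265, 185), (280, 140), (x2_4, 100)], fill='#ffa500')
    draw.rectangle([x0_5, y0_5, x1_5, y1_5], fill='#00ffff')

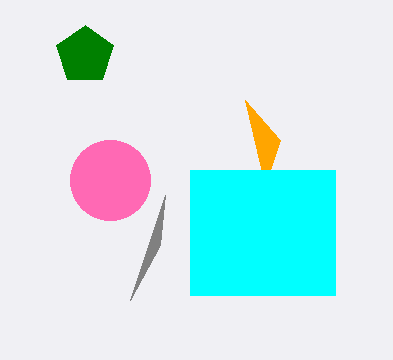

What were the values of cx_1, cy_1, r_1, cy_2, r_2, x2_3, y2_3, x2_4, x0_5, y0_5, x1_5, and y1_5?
cx_1 = 110; cy_1 = 180; r_1 = 40; cy_2 = 55; r_2 = 30; x2_3 = 160; y2_3 = 245; x2_4 = 245; x0_5 = 190; y0_5 = 170; x1_5 = 335; y1_5 = 295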